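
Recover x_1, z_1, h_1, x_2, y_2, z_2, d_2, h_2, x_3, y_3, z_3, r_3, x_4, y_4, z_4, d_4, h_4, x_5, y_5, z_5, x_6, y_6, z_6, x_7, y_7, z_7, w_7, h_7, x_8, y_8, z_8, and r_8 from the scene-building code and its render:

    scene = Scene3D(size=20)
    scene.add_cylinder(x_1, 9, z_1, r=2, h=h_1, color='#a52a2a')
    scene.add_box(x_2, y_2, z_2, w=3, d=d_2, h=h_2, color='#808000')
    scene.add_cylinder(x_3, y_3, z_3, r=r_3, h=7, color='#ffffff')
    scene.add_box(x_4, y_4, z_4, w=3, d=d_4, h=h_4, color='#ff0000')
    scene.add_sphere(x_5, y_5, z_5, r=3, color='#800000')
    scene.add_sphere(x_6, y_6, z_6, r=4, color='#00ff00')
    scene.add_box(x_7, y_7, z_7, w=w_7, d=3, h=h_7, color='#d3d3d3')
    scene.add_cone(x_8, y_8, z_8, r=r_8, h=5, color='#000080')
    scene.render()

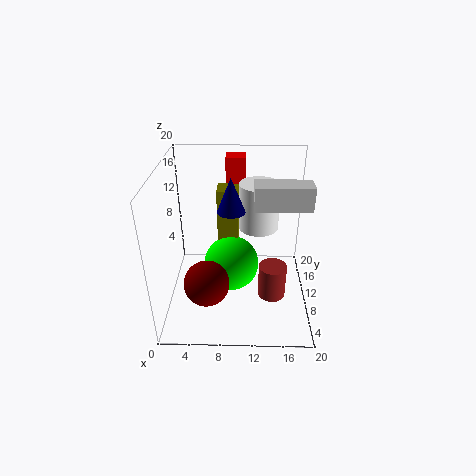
x_1 = 15; z_1 = 1; h_1 = 5; x_2 = 7; y_2 = 12; z_2 = 7; d_2 = 3; h_2 = 9; x_3 = 13; y_3 = 15; z_3 = 9; r_3 = 3; x_4 = 8; y_4 = 17; z_4 = 13; d_4 = 3; h_4 = 6; x_5 = 6; y_5 = 5; z_5 = 6; x_6 = 9; y_6 = 11; z_6 = 5; x_7 = 12; y_7 = 6; z_7 = 16; w_7 = 7; h_7 = 3; x_8 = 9; y_8 = 12; z_8 = 13; r_8 = 2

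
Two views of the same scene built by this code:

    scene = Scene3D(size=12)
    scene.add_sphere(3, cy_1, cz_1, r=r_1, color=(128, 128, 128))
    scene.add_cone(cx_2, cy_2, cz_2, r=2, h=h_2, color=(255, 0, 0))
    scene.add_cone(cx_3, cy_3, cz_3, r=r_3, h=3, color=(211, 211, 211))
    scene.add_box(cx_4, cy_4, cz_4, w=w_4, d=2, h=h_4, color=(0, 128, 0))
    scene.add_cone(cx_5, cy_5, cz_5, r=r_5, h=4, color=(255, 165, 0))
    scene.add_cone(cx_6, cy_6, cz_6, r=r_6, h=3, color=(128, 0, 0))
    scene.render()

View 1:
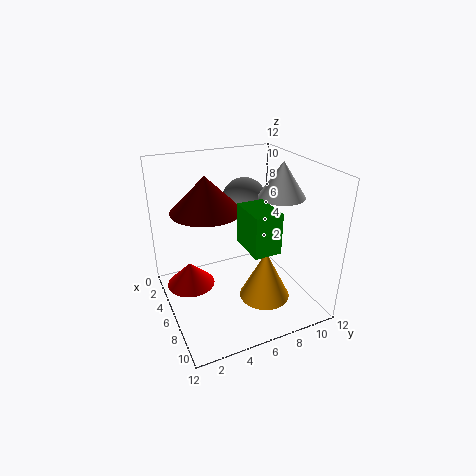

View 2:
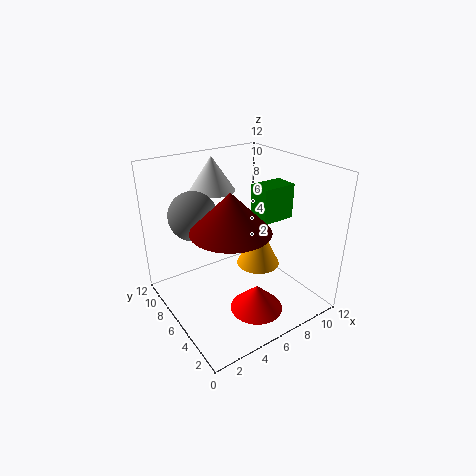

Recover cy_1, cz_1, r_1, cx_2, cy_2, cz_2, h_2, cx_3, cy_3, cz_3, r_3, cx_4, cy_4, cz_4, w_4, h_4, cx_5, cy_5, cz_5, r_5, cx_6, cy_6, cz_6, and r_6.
cy_1 = 8, cz_1 = 8, r_1 = 2, cx_2 = 5, cy_2 = 2, cz_2 = 2, h_2 = 2, cx_3 = 6, cy_3 = 10, cz_3 = 9, r_3 = 2, cx_4 = 8, cy_4 = 5, cz_4 = 7, w_4 = 3, h_4 = 3, cx_5 = 9, cy_5 = 7, cz_5 = 2, r_5 = 2, cx_6 = 4, cy_6 = 4, cz_6 = 8, r_6 = 3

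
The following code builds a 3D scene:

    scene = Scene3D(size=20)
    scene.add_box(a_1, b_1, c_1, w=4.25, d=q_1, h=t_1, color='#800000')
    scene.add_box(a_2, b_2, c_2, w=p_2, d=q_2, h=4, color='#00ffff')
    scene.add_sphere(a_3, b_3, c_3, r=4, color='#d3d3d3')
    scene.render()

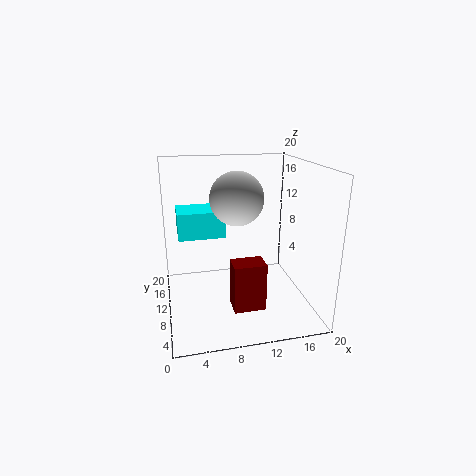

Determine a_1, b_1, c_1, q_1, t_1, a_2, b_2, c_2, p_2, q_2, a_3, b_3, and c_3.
a_1 = 8.25; b_1 = 4.25; c_1 = 1.75; q_1 = 3; t_1 = 6.5; a_2 = 2; b_2 = 13.5; c_2 = 8.75; p_2 = 7; q_2 = 5.25; a_3 = 10.75; b_3 = 14; c_3 = 14.5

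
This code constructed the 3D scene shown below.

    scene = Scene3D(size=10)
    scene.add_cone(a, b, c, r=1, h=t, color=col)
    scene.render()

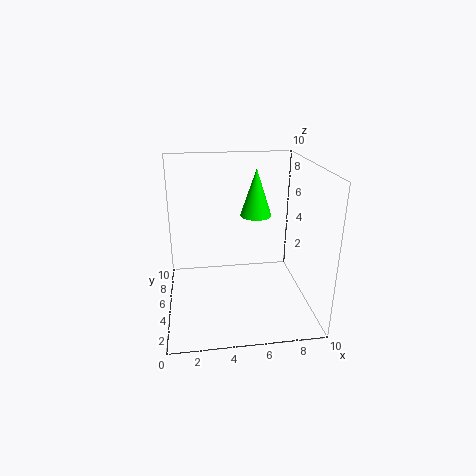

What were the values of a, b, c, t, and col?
a = 6, b = 4, c = 7, t = 3, col = 'lime'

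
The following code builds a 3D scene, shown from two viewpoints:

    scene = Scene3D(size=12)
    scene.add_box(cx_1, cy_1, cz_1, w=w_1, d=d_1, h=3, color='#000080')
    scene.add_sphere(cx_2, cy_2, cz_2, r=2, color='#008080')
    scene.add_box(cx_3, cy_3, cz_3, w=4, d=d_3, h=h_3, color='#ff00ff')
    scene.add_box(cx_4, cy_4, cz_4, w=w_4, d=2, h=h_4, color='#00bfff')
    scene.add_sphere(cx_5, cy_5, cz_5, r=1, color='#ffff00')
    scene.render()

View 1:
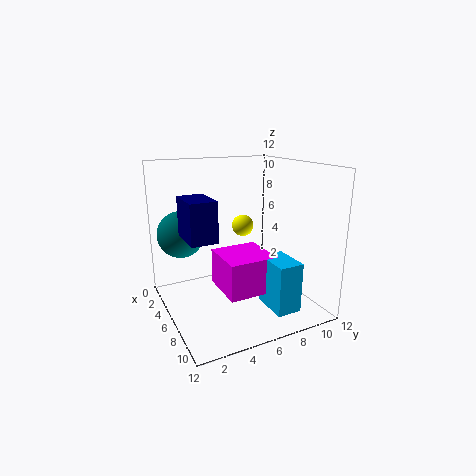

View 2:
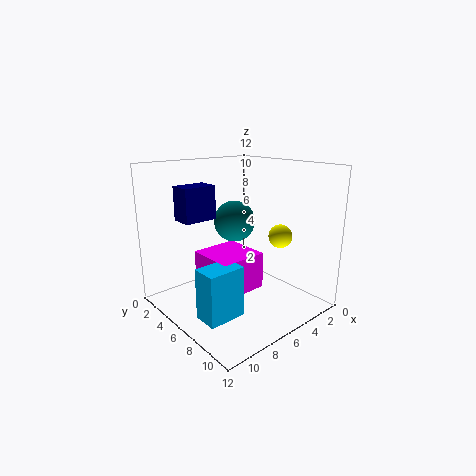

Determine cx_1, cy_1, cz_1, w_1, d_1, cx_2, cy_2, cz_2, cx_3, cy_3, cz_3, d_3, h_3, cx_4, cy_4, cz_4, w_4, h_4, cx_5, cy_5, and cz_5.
cx_1 = 6, cy_1 = 1, cz_1 = 7, w_1 = 3, d_1 = 2, cx_2 = 3, cy_2 = 2, cz_2 = 6, cx_3 = 5, cy_3 = 4, cz_3 = 2, d_3 = 4, h_3 = 3, cx_4 = 8, cy_4 = 7, cz_4 = 1, w_4 = 3, h_4 = 4, cx_5 = 3, cy_5 = 8, cz_5 = 6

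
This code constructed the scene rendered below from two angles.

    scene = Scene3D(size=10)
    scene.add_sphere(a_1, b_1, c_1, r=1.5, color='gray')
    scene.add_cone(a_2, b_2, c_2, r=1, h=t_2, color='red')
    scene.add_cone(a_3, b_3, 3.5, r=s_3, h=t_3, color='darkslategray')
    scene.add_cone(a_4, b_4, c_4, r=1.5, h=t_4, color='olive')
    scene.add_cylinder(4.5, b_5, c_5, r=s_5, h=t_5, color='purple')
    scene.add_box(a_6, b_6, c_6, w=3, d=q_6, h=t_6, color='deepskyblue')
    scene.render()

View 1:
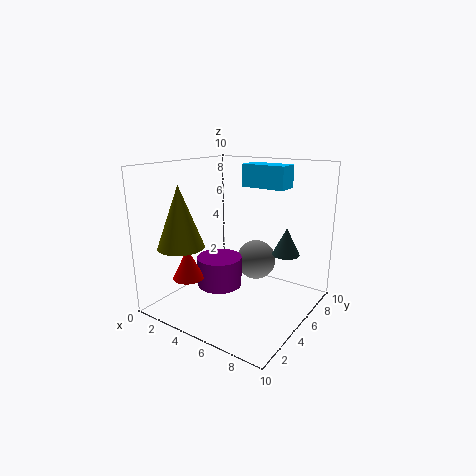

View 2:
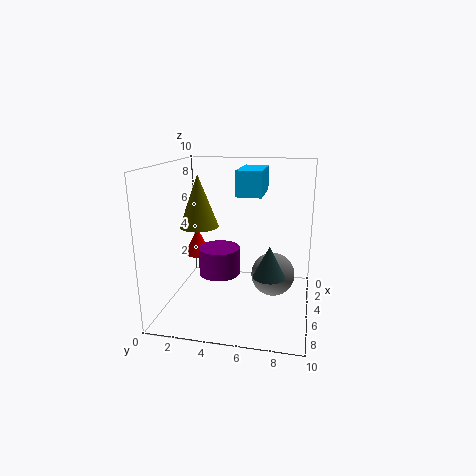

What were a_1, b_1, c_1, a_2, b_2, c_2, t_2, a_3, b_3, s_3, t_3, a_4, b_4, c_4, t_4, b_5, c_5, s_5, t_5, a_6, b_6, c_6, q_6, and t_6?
a_1 = 5
b_1 = 7.5
c_1 = 2.5
a_2 = 3.5
b_2 = 1.5
c_2 = 3
t_2 = 2
a_3 = 7.5
b_3 = 7.5
s_3 = 1
t_3 = 2
a_4 = 3
b_4 = 1.5
c_4 = 5
t_4 = 4
b_5 = 3.5
c_5 = 2
s_5 = 1.5
t_5 = 2
a_6 = 5
b_6 = 5.5
c_6 = 8.5
q_6 = 1.5
t_6 = 1.5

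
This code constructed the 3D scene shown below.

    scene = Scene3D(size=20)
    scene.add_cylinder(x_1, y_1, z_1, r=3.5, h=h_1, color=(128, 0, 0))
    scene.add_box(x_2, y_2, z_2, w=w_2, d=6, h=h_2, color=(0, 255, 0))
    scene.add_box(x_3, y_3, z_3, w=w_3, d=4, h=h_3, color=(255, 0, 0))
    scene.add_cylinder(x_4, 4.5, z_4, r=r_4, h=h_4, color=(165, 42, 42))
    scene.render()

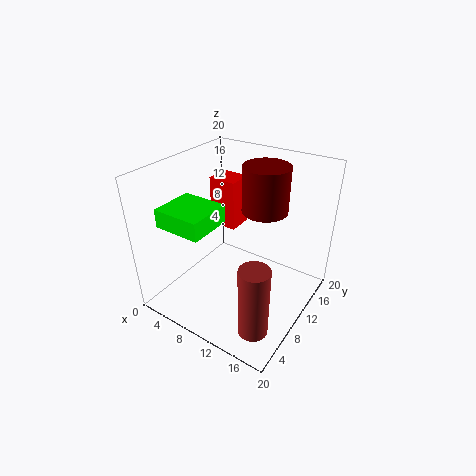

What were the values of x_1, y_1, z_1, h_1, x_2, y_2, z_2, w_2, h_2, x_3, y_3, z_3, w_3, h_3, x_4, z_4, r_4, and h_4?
x_1 = 10.5
y_1 = 16.5
z_1 = 11.5
h_1 = 7
x_2 = 2.5
y_2 = 2.5
z_2 = 13
w_2 = 6.5
h_2 = 2.5
x_3 = 1
y_3 = 15.5
z_3 = 7
w_3 = 4.5
h_3 = 8
x_4 = 16
z_4 = 0.5
r_4 = 2
h_4 = 10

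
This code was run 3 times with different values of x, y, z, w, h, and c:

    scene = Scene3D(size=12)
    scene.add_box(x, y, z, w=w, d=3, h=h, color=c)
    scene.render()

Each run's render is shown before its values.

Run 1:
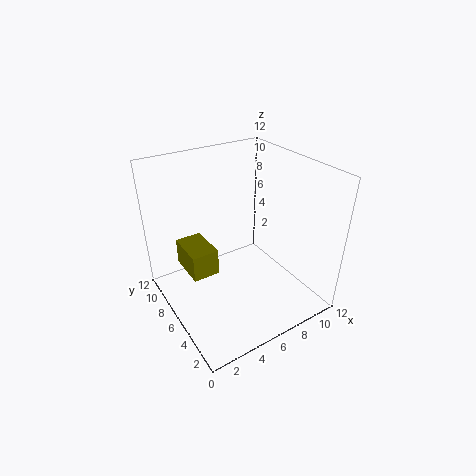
x = 1, y = 4, z = 5, w = 2, h = 2, c = 'olive'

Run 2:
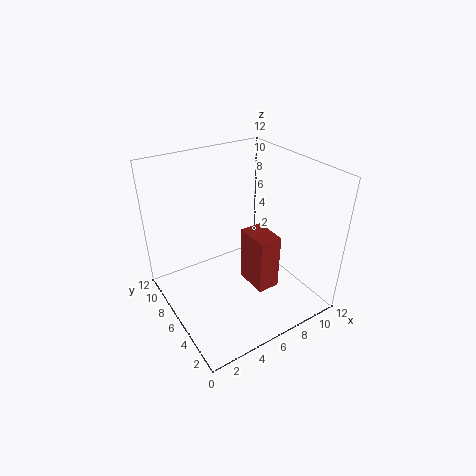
x = 7, y = 4, z = 1, w = 2, h = 5, c = 'brown'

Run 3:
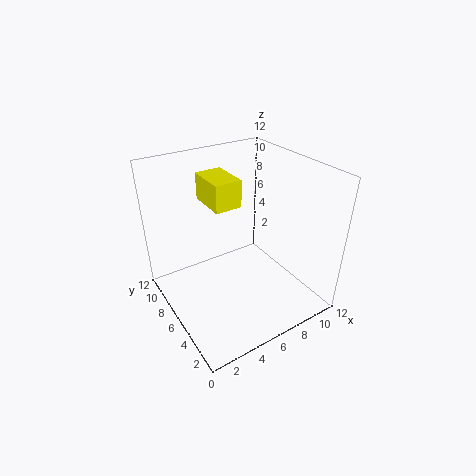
x = 3, y = 4, z = 10, w = 2, h = 2, c = 'yellow'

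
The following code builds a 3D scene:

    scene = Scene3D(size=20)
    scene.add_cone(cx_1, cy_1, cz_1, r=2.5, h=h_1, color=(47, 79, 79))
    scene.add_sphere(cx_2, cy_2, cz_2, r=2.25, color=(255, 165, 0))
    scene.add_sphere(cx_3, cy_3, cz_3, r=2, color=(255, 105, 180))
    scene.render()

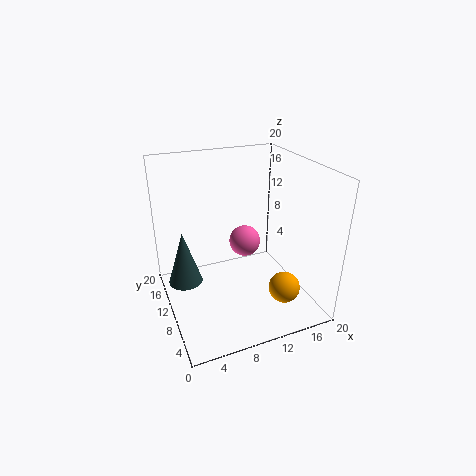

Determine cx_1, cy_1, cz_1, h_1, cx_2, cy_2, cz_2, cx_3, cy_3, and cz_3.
cx_1 = 3
cy_1 = 13.75
cz_1 = 2.25
h_1 = 8
cx_2 = 15.75
cy_2 = 6.25
cz_2 = 2.5
cx_3 = 10
cy_3 = 7.75
cz_3 = 10.75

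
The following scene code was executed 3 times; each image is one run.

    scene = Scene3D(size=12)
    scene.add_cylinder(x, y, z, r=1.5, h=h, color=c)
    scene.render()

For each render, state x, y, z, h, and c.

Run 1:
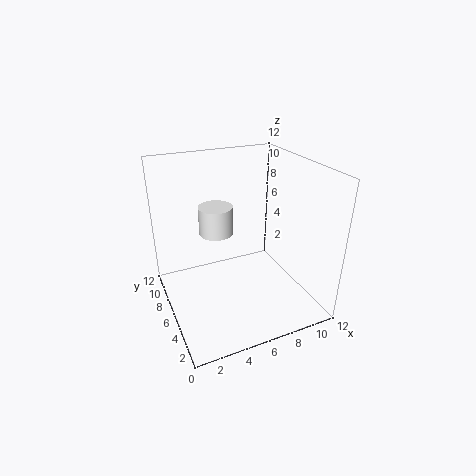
x = 5, y = 8.5, z = 5.5, h = 2.5, c = 'white'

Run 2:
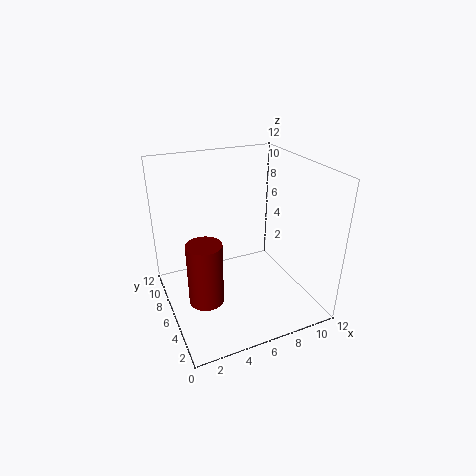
x = 3, y = 6, z = 0.5, h = 5.5, c = 'maroon'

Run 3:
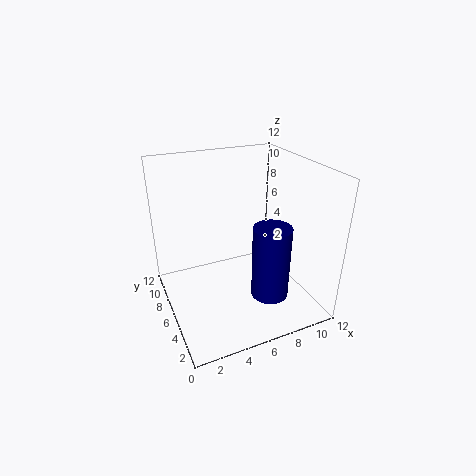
x = 7.5, y = 3, z = 2, h = 6, c = 'navy'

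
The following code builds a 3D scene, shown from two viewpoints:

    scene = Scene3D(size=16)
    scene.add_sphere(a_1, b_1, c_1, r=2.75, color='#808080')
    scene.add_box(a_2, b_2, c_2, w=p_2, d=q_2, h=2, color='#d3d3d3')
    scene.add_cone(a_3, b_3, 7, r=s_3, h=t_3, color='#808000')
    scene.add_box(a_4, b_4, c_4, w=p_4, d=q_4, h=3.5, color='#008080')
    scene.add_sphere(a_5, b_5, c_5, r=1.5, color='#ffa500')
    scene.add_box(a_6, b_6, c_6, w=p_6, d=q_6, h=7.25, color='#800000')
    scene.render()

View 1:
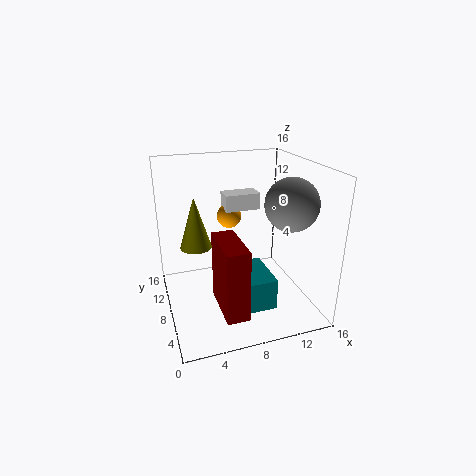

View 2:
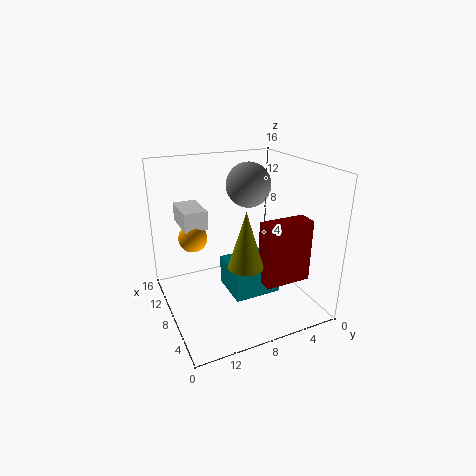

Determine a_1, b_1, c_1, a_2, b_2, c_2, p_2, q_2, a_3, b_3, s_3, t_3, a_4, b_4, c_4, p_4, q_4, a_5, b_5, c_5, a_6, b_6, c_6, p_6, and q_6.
a_1 = 12.5; b_1 = 4.5; c_1 = 12.5; a_2 = 7.75; b_2 = 11.5; c_2 = 9.75; p_2 = 4.25; q_2 = 2.5; a_3 = 3.5; b_3 = 9.25; s_3 = 1.75; t_3 = 5.75; a_4 = 6; b_4 = 3.5; c_4 = 1; p_4 = 5; q_4 = 5.5; a_5 = 8.5; b_5 = 13; c_5 = 8.75; a_6 = 4.5; b_6 = 0.5; c_6 = 2.75; p_6 = 2.25; q_6 = 5.5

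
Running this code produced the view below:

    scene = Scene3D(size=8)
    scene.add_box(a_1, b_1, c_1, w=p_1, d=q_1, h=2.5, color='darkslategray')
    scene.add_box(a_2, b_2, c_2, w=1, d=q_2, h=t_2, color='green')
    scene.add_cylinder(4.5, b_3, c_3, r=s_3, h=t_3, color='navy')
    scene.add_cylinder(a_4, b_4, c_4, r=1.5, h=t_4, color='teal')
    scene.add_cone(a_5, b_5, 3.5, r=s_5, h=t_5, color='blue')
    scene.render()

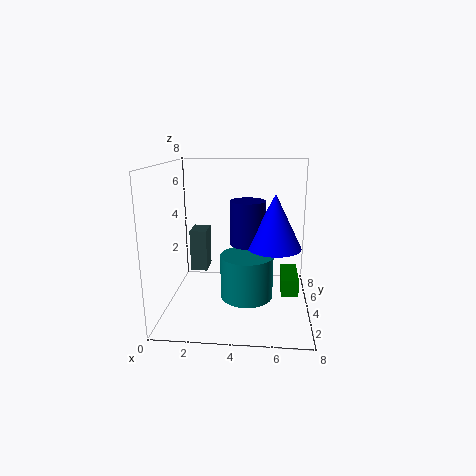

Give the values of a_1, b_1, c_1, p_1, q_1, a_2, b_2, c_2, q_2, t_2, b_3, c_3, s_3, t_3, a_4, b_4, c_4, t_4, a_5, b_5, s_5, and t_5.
a_1 = 1, b_1 = 5, c_1 = 1.5, p_1 = 1, q_1 = 1.5, a_2 = 6.5, b_2 = 4, c_2 = 0.5, q_2 = 2.5, t_2 = 1, b_3 = 4.5, c_3 = 3.5, s_3 = 1, t_3 = 2.5, a_4 = 4.5, b_4 = 4, c_4 = 0.5, t_4 = 2.5, a_5 = 6, b_5 = 4, s_5 = 1.5, t_5 = 3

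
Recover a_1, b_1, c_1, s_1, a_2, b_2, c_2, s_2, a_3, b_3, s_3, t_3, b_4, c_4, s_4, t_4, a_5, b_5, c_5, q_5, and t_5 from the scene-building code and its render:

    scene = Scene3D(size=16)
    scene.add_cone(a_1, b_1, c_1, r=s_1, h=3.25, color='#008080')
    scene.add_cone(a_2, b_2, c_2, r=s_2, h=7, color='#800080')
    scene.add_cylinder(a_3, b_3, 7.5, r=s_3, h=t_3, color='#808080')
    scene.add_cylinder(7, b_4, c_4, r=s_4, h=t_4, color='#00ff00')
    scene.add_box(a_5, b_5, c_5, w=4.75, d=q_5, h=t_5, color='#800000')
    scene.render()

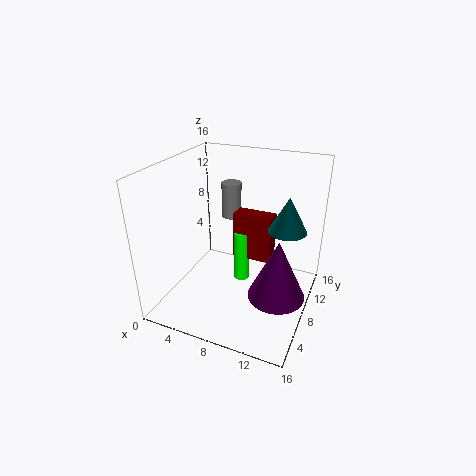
a_1 = 14.25
b_1 = 4.75
c_1 = 11.75
s_1 = 1.75
a_2 = 12.75
b_2 = 8
c_2 = 1.5
s_2 = 3.25
a_3 = 4.5
b_3 = 14
s_3 = 1.25
t_3 = 4.5
b_4 = 11.5
c_4 = 0.25
s_4 = 1
t_4 = 6.5
a_5 = 6
b_5 = 11
c_5 = 3.5
q_5 = 2.25
t_5 = 5.75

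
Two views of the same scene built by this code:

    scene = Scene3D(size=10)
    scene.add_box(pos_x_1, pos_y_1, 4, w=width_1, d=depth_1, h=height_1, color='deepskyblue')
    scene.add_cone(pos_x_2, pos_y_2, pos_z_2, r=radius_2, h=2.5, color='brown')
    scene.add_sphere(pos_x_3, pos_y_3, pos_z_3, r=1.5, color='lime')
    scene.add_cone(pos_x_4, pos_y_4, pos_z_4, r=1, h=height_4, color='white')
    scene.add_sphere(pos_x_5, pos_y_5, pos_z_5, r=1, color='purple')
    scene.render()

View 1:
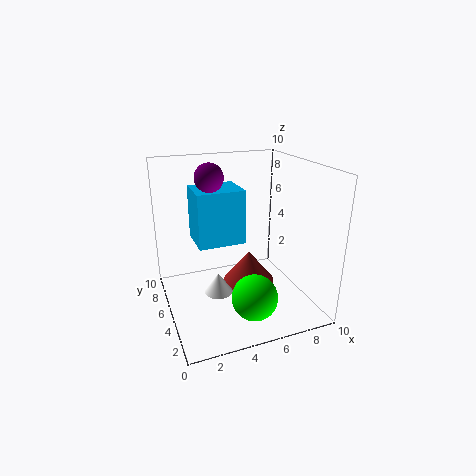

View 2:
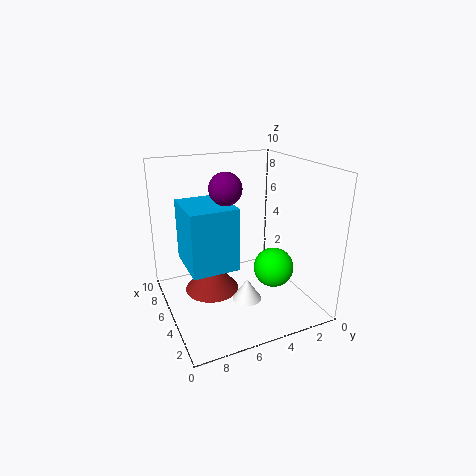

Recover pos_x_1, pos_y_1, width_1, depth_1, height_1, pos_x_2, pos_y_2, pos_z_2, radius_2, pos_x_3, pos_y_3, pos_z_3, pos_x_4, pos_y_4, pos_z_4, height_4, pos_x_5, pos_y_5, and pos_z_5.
pos_x_1 = 2.5
pos_y_1 = 6
width_1 = 3.5
depth_1 = 3
height_1 = 4
pos_x_2 = 6.5
pos_y_2 = 6.5
pos_z_2 = 0.5
radius_2 = 2
pos_x_3 = 5
pos_y_3 = 2
pos_z_3 = 2
pos_x_4 = 3.5
pos_y_4 = 5
pos_z_4 = 1
height_4 = 1.5
pos_x_5 = 3.5
pos_y_5 = 6.5
pos_z_5 = 9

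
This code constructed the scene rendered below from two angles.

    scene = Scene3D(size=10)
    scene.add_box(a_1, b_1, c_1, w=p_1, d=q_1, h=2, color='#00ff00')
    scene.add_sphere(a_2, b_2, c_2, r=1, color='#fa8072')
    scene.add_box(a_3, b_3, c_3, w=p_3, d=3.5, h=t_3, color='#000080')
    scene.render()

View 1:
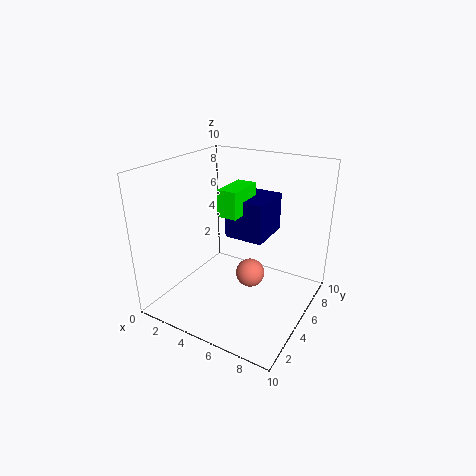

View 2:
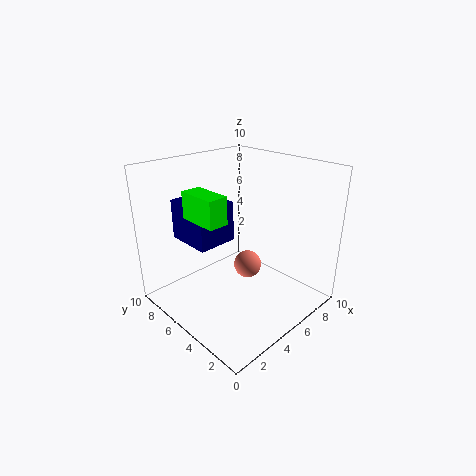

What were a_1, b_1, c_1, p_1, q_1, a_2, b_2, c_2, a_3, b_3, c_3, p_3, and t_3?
a_1 = 3, b_1 = 5.5, c_1 = 6, p_1 = 1.5, q_1 = 3, a_2 = 6, b_2 = 5, c_2 = 2.5, a_3 = 3, b_3 = 6.5, c_3 = 4, p_3 = 3, t_3 = 3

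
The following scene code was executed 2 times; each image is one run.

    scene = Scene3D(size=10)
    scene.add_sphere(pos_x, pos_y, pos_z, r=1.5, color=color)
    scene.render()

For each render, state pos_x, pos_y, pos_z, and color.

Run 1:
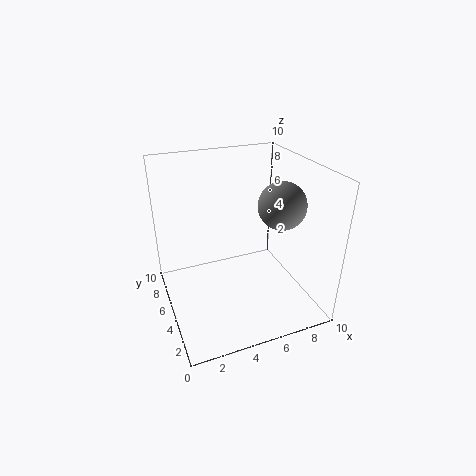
pos_x = 7
pos_y = 2.75
pos_z = 8
color = 'gray'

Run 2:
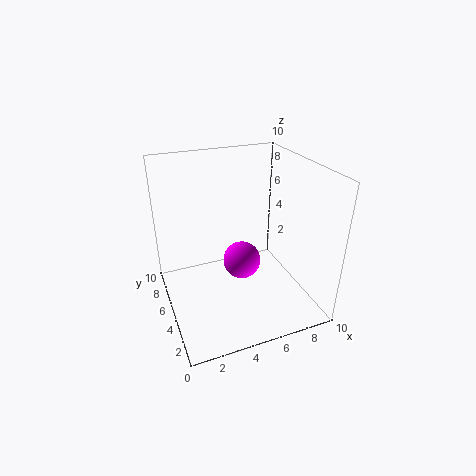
pos_x = 6.25
pos_y = 7.25
pos_z = 1.5
color = 'magenta'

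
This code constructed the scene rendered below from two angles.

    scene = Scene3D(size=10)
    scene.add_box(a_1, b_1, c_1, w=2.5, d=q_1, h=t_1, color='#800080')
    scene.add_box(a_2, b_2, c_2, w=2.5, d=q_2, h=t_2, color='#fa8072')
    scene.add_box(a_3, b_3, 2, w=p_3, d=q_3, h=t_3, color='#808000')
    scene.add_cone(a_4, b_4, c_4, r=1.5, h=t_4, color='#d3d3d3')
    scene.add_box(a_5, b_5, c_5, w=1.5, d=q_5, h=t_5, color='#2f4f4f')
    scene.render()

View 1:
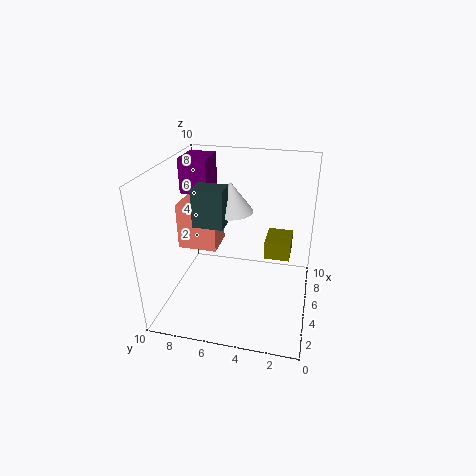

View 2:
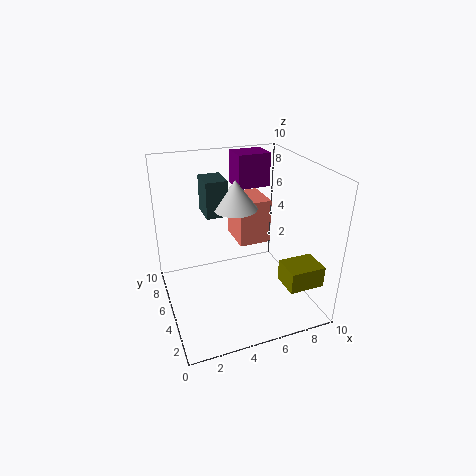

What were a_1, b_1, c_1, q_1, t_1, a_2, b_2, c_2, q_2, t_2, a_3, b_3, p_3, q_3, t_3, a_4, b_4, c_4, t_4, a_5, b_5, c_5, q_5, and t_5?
a_1 = 6, b_1 = 7.5, c_1 = 7.5, q_1 = 2, t_1 = 2.5, a_2 = 6, b_2 = 7, c_2 = 3, q_2 = 3, t_2 = 3.5, a_3 = 7.5, b_3 = 1.5, p_3 = 2.5, q_3 = 2, t_3 = 1.5, a_4 = 5, b_4 = 5.5, c_4 = 7, t_4 = 2, a_5 = 3, b_5 = 5.5, c_5 = 6.5, q_5 = 2, t_5 = 2.5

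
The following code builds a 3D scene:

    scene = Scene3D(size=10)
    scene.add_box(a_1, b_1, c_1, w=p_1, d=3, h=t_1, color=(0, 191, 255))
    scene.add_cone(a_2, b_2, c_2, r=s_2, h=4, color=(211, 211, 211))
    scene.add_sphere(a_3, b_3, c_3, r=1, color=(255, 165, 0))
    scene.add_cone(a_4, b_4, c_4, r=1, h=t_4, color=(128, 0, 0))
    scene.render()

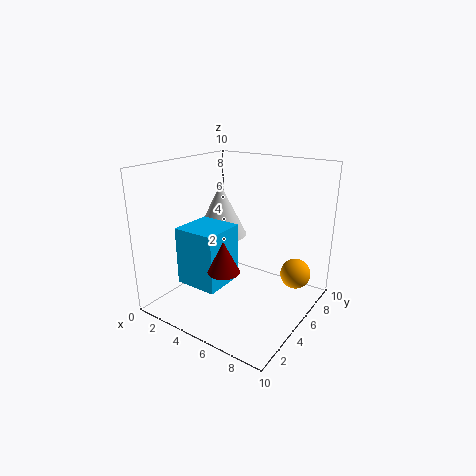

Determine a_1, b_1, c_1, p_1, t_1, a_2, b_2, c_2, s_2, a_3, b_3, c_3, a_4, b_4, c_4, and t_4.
a_1 = 2
b_1 = 2
c_1 = 2
p_1 = 3
t_1 = 4
a_2 = 2
b_2 = 7
c_2 = 4
s_2 = 2
a_3 = 9
b_3 = 6
c_3 = 3
a_4 = 6
b_4 = 2
c_4 = 4
t_4 = 2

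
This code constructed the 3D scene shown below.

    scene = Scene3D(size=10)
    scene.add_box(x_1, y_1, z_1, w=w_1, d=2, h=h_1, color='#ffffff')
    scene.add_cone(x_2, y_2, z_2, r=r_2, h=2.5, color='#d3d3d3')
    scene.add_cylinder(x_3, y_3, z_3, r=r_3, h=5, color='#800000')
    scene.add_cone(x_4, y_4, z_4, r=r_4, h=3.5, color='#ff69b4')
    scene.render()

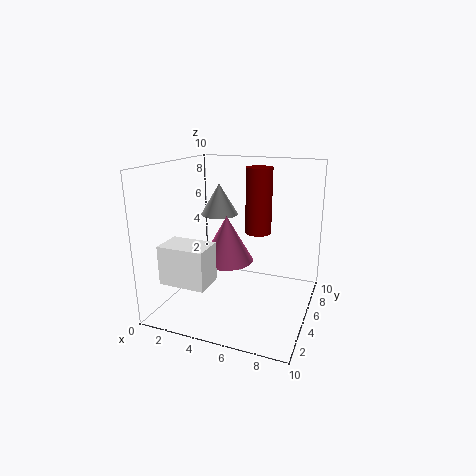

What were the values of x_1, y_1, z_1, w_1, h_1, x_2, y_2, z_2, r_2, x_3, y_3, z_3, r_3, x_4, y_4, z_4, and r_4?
x_1 = 1.5; y_1 = 0.5; z_1 = 3; w_1 = 3; h_1 = 2.5; x_2 = 2; y_2 = 8.5; z_2 = 5.5; r_2 = 1.5; x_3 = 5.5; y_3 = 8; z_3 = 4.5; r_3 = 1; x_4 = 3.5; y_4 = 6.5; z_4 = 2.5; r_4 = 2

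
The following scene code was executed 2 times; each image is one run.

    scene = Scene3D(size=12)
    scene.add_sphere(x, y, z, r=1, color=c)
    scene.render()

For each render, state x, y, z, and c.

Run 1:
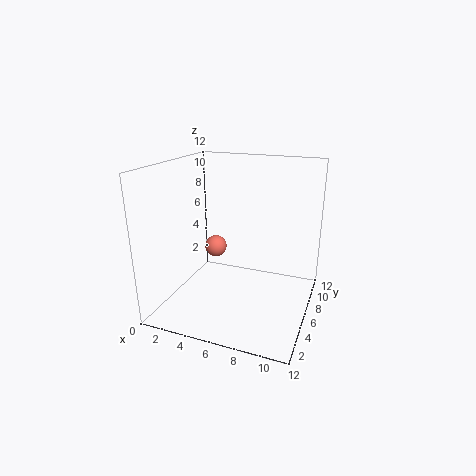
x = 3
y = 8
z = 4
c = 'salmon'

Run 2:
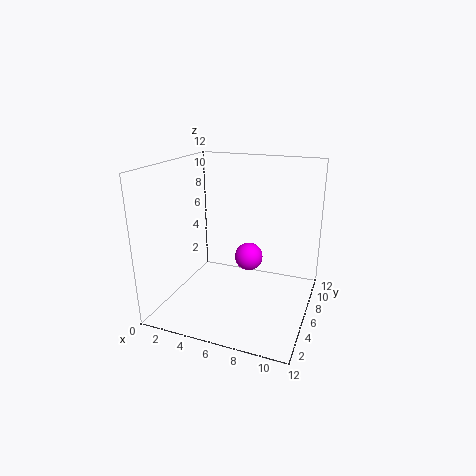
x = 8
y = 3
z = 6
c = 'magenta'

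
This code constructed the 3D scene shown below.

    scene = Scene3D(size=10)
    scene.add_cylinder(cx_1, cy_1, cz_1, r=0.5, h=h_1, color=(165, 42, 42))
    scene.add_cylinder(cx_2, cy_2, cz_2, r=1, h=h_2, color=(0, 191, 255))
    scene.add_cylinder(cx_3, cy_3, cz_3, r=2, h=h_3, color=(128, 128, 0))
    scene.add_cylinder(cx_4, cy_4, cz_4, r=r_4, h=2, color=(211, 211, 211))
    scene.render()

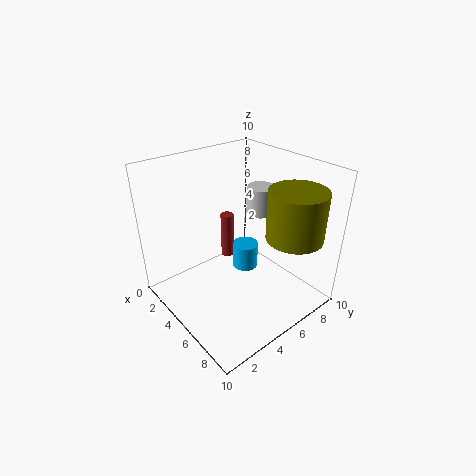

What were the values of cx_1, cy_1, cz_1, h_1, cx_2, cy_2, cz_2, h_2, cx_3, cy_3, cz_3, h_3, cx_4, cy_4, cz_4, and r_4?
cx_1 = 2.5
cy_1 = 6
cz_1 = 2
h_1 = 3.5
cx_2 = 3.5
cy_2 = 7
cz_2 = 1
h_2 = 2
cx_3 = 7.5
cy_3 = 8
cz_3 = 5
h_3 = 3.5
cx_4 = 4.5
cy_4 = 7.5
cz_4 = 6
r_4 = 1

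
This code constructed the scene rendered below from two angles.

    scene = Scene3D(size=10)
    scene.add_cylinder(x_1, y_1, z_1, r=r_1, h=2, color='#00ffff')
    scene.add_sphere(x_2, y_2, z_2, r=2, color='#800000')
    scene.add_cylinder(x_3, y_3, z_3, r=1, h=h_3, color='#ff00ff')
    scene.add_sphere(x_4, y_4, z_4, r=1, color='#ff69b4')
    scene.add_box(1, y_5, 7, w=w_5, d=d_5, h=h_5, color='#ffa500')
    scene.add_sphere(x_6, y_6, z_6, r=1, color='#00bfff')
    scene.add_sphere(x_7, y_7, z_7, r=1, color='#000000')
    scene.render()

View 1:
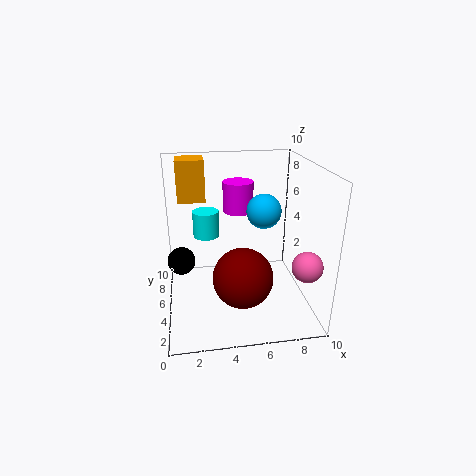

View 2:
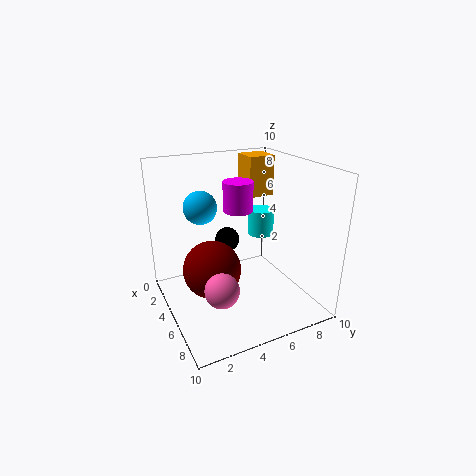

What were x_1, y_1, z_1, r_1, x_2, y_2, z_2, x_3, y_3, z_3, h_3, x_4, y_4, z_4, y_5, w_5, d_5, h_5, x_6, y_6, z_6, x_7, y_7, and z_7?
x_1 = 3; y_1 = 8; z_1 = 4; r_1 = 1; x_2 = 5; y_2 = 3; z_2 = 3; x_3 = 5; y_3 = 5; z_3 = 7; h_3 = 2; x_4 = 9; y_4 = 2; z_4 = 4; y_5 = 7; w_5 = 2; d_5 = 2; h_5 = 3; x_6 = 6; y_6 = 2; z_6 = 8; x_7 = 1; y_7 = 6; z_7 = 3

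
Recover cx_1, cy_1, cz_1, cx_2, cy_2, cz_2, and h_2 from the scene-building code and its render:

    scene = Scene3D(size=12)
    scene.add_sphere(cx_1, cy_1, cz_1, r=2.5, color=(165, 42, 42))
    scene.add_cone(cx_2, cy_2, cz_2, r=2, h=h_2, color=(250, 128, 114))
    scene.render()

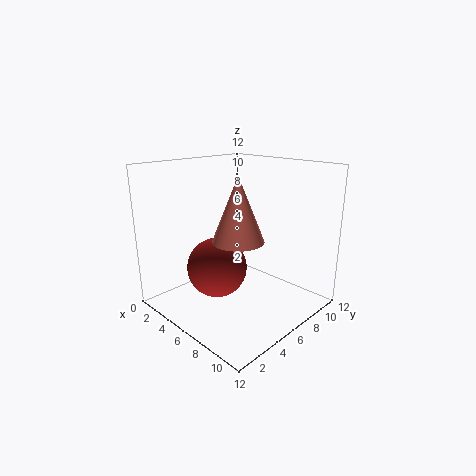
cx_1 = 5; cy_1 = 4.5; cz_1 = 3.5; cx_2 = 7.5; cy_2 = 4.5; cz_2 = 6.5; h_2 = 5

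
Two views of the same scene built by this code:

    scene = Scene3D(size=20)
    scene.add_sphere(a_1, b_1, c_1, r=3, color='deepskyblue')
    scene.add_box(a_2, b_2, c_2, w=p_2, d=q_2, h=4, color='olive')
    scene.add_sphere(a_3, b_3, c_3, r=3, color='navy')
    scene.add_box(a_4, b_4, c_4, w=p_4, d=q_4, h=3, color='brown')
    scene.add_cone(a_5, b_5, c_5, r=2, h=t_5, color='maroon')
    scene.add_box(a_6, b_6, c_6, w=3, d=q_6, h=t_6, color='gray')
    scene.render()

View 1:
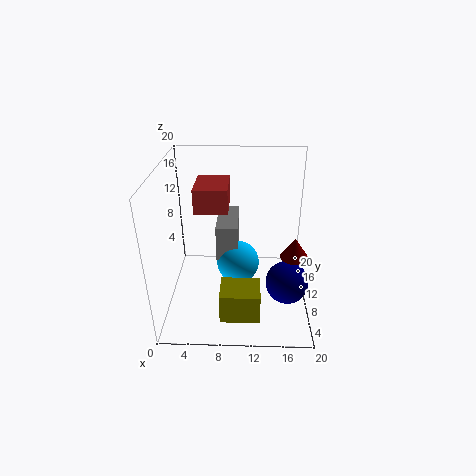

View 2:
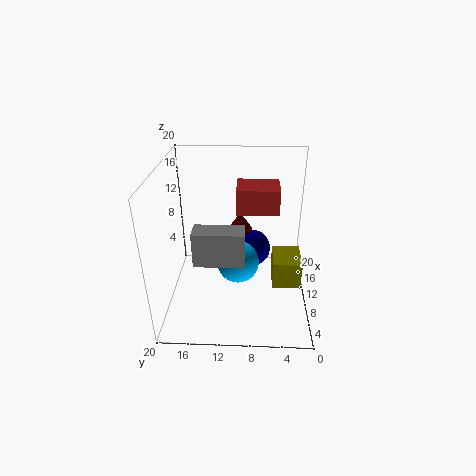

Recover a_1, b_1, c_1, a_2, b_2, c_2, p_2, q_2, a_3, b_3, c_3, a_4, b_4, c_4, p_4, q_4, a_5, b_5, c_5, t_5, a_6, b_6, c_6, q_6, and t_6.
a_1 = 10
b_1 = 10
c_1 = 6
a_2 = 8
b_2 = 1
c_2 = 3
p_2 = 5
q_2 = 4
a_3 = 17
b_3 = 8
c_3 = 4
a_4 = 5
b_4 = 5
c_4 = 16
p_4 = 4
q_4 = 5
a_5 = 18
b_5 = 10
c_5 = 7
t_5 = 3
a_6 = 7
b_6 = 9
c_6 = 7
q_6 = 7
t_6 = 5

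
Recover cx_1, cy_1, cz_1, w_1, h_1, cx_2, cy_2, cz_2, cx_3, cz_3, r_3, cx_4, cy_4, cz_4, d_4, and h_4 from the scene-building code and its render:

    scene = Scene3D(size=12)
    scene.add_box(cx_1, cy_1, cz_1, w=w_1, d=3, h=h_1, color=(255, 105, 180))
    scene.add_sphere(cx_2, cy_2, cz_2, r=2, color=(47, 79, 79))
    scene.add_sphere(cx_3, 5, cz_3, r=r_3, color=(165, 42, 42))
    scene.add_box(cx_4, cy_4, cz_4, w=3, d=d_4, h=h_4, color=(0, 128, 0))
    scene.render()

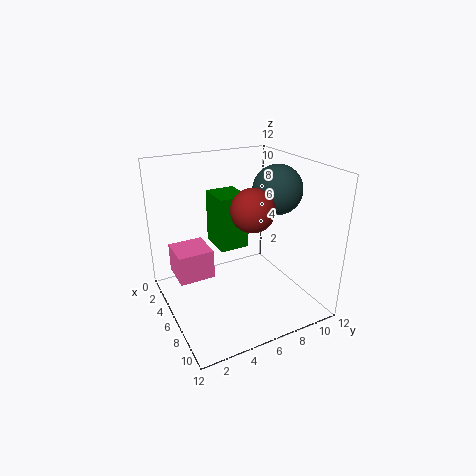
cx_1 = 2.5, cy_1 = 1, cz_1 = 2.5, w_1 = 3, h_1 = 2.5, cx_2 = 7, cy_2 = 9, cz_2 = 10, cx_3 = 10, cz_3 = 10, r_3 = 1.5, cx_4 = 3, cy_4 = 4.5, cz_4 = 5, d_4 = 2.5, h_4 = 4.5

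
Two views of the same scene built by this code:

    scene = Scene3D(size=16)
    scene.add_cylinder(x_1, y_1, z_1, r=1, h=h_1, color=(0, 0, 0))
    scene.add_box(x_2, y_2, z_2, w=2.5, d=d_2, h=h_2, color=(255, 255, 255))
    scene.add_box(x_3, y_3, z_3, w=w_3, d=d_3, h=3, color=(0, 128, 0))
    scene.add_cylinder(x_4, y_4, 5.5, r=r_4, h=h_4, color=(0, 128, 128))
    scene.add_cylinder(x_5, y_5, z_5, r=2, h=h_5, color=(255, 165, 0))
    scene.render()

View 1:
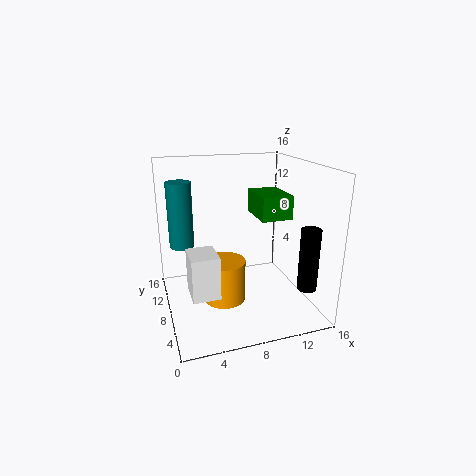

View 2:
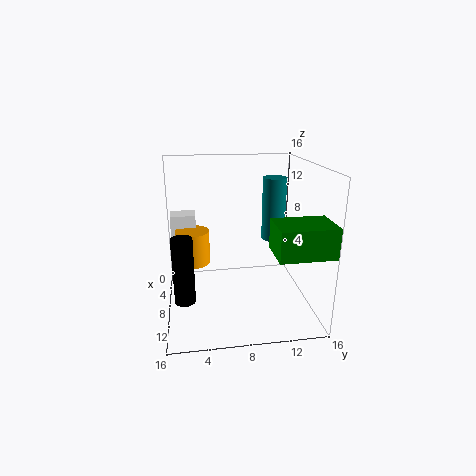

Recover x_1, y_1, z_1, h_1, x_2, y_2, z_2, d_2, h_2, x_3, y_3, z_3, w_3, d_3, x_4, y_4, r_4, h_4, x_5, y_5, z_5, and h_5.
x_1 = 13.5, y_1 = 2, z_1 = 4, h_1 = 6.5, x_2 = 1.5, y_2 = 0.5, z_2 = 5.5, d_2 = 3, h_2 = 4, x_3 = 12, y_3 = 10.5, z_3 = 8.5, w_3 = 4, d_3 = 5.5, x_4 = 2.5, y_4 = 13.5, r_4 = 1.5, h_4 = 8, x_5 = 5, y_5 = 3, z_5 = 4, h_5 = 4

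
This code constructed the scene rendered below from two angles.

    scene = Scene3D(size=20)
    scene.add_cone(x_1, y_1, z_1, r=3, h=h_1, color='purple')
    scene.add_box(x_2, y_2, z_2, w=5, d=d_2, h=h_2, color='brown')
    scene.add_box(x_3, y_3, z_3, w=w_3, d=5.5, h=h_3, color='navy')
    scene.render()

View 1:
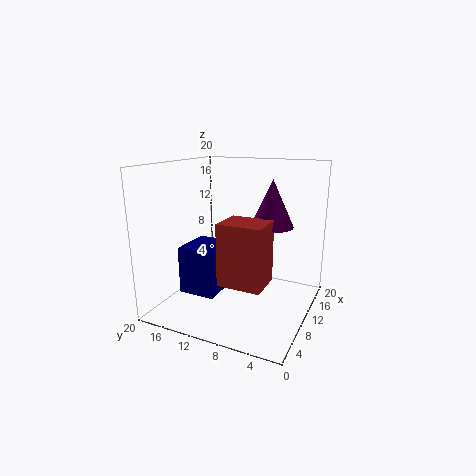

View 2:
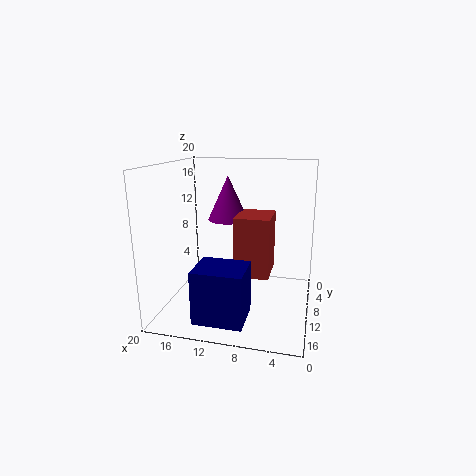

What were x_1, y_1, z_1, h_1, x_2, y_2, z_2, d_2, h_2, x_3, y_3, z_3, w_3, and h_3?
x_1 = 12.5
y_1 = 6
z_1 = 11.5
h_1 = 6.5
x_2 = 5.5
y_2 = 5
z_2 = 4.5
d_2 = 6
h_2 = 8.5
x_3 = 7.5
y_3 = 13
z_3 = 1
w_3 = 6.5
h_3 = 7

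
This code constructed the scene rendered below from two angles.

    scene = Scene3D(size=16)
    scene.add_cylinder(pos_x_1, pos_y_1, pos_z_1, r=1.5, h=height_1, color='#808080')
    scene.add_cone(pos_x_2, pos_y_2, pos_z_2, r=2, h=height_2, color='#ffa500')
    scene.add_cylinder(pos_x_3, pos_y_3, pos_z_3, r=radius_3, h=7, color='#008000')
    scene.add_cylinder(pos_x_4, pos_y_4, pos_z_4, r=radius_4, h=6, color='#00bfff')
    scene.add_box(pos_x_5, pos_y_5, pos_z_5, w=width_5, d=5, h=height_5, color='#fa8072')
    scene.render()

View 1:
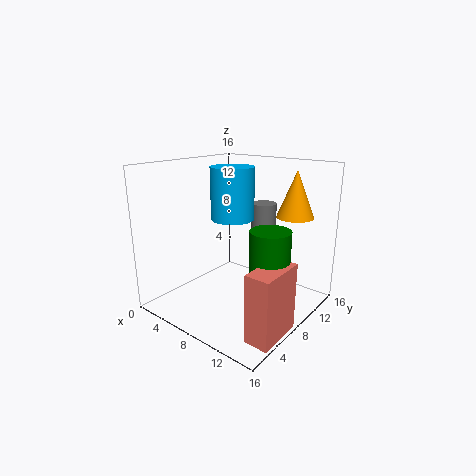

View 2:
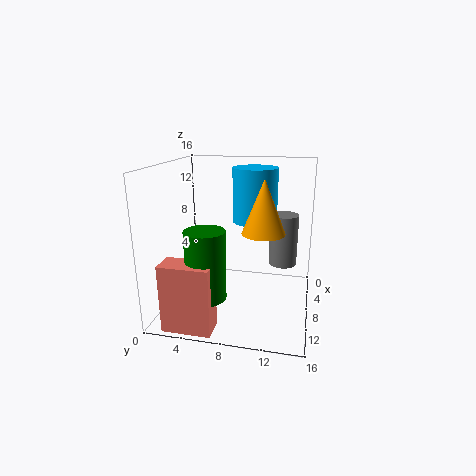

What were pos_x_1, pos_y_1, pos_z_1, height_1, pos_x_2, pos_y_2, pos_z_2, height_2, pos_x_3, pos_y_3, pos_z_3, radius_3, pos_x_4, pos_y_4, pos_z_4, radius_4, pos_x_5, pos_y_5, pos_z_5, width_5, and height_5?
pos_x_1 = 8, pos_y_1 = 13, pos_z_1 = 5.5, height_1 = 5.5, pos_x_2 = 13, pos_y_2 = 11.5, pos_z_2 = 10.5, height_2 = 5, pos_x_3 = 13.5, pos_y_3 = 6, pos_z_3 = 3.5, radius_3 = 2, pos_x_4 = 6, pos_y_4 = 9.5, pos_z_4 = 9.5, radius_4 = 2.5, pos_x_5 = 13.5, pos_y_5 = 2, pos_z_5 = 0.5, width_5 = 2.5, height_5 = 7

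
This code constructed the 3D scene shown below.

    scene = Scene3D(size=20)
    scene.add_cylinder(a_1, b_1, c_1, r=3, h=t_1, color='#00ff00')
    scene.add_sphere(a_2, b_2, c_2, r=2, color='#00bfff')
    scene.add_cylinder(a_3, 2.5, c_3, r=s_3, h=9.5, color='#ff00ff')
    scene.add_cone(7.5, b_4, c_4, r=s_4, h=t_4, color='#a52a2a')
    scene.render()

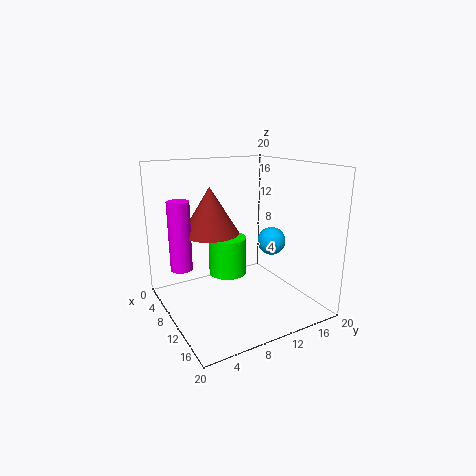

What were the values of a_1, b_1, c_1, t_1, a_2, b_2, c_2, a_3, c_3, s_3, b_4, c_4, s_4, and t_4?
a_1 = 4; b_1 = 11.5; c_1 = 2; t_1 = 6; a_2 = 11; b_2 = 15; c_2 = 9; a_3 = 7.5; c_3 = 6; s_3 = 1.5; b_4 = 7; c_4 = 10.5; s_4 = 4; t_4 = 6.5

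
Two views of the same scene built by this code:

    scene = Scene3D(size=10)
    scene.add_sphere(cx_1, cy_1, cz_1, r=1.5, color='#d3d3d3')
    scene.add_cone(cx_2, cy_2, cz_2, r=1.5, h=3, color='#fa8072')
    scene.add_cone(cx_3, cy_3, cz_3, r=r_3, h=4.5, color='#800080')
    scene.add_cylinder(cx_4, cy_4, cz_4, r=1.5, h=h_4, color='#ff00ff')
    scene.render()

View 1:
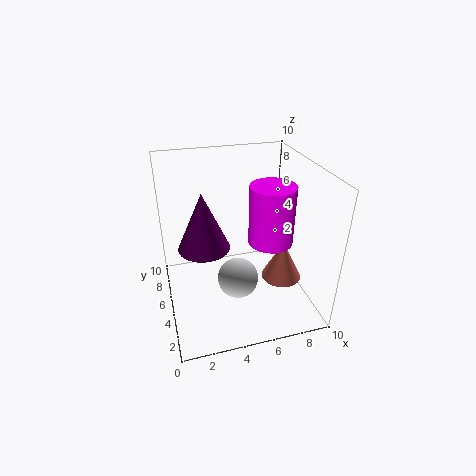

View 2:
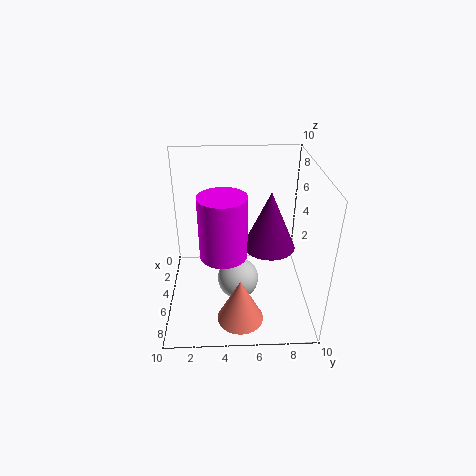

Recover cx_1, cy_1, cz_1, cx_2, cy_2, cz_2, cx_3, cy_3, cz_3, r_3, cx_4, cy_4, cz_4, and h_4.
cx_1 = 5, cy_1 = 5, cz_1 = 1.5, cx_2 = 8.5, cy_2 = 5, cz_2 = 1, cx_3 = 3, cy_3 = 7.5, cz_3 = 3, r_3 = 2, cx_4 = 7, cy_4 = 4, cz_4 = 5, h_4 = 4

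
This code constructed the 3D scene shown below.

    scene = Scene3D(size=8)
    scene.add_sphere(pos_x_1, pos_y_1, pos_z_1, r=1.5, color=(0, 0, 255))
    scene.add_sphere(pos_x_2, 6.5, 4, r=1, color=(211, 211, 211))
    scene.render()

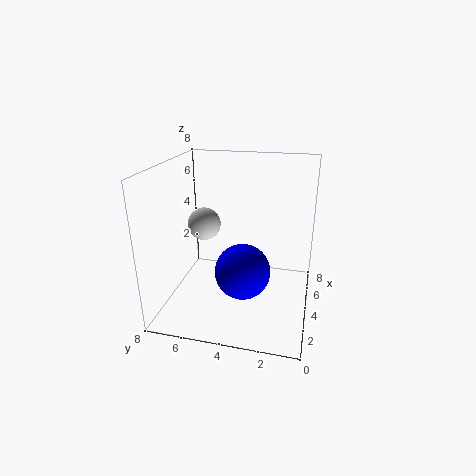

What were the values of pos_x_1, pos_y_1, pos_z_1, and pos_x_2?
pos_x_1 = 3
pos_y_1 = 3.5
pos_z_1 = 2.5
pos_x_2 = 5.5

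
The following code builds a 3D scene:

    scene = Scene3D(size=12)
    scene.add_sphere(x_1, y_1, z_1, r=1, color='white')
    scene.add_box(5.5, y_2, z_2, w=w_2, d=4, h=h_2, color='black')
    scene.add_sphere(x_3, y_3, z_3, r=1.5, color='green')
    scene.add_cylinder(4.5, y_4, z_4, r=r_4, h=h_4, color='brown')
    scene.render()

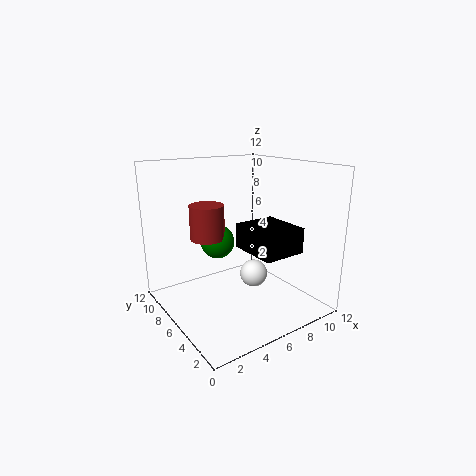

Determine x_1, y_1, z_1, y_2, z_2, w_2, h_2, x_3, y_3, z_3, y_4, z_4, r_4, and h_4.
x_1 = 5
y_1 = 2.5
z_1 = 4.5
y_2 = 1.5
z_2 = 5.5
w_2 = 3.5
h_2 = 2
x_3 = 5.5
y_3 = 8.5
z_3 = 5
y_4 = 8.5
z_4 = 5.5
r_4 = 1.5
h_4 = 3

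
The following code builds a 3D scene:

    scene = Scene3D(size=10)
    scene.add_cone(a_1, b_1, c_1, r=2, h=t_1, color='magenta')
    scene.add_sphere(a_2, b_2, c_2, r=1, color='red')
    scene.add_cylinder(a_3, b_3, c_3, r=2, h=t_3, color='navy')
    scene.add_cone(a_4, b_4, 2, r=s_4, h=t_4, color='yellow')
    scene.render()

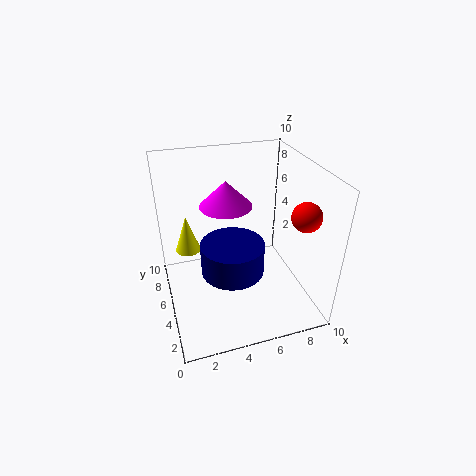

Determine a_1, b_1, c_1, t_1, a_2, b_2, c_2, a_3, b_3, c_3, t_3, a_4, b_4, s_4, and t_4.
a_1 = 5; b_1 = 8; c_1 = 6; t_1 = 2; a_2 = 9; b_2 = 3; c_2 = 7; a_3 = 4; b_3 = 3; c_3 = 4; t_3 = 2; a_4 = 2; b_4 = 9; s_4 = 1; t_4 = 3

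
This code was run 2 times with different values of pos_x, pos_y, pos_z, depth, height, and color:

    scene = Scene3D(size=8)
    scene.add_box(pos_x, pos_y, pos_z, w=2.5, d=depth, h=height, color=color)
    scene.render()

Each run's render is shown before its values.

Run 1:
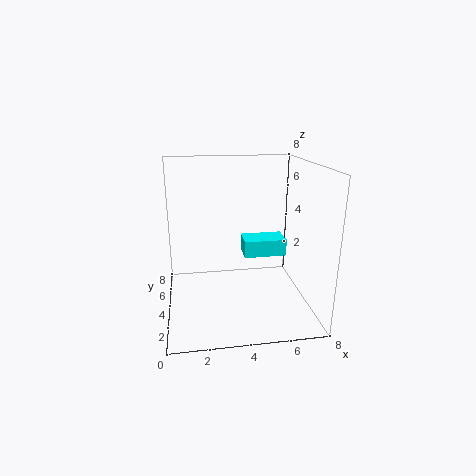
pos_x = 4.5
pos_y = 4.5
pos_z = 2.5
depth = 1.5
height = 1
color = 'cyan'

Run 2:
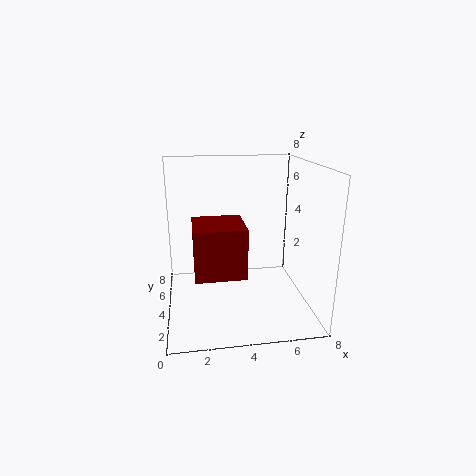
pos_x = 1.5
pos_y = 1
pos_z = 3
depth = 2.5
height = 2.5
color = 'maroon'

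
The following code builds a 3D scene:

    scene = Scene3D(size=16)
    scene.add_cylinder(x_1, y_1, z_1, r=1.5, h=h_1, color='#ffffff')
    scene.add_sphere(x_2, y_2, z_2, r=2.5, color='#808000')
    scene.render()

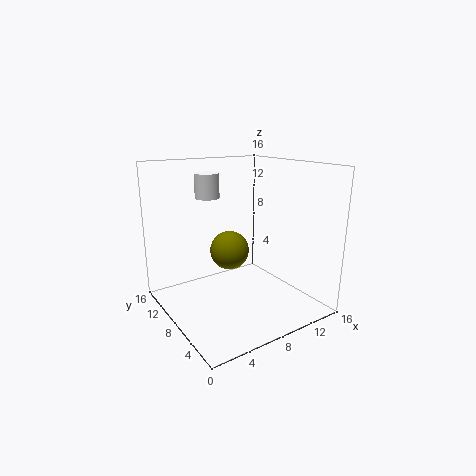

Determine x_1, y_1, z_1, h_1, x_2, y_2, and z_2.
x_1 = 7.5; y_1 = 14; z_1 = 11.5; h_1 = 3; x_2 = 10; y_2 = 13; z_2 = 4.5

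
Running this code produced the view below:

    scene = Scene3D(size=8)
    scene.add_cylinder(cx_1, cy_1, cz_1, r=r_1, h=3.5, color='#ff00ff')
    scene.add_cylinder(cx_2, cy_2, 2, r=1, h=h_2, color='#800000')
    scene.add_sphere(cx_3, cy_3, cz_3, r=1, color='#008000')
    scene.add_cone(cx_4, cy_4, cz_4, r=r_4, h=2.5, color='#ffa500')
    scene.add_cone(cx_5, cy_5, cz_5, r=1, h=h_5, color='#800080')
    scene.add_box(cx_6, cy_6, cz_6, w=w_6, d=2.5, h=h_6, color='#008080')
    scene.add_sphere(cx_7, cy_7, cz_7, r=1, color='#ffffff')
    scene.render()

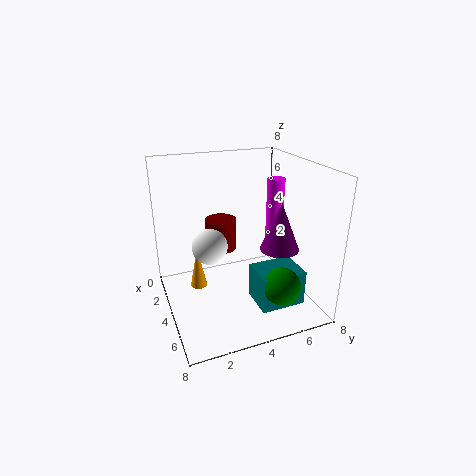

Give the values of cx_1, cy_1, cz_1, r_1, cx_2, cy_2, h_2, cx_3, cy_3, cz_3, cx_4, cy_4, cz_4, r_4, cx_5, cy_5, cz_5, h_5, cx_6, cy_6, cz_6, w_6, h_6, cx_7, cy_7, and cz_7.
cx_1 = 3.5, cy_1 = 6.5, cz_1 = 3.5, r_1 = 0.5, cx_2 = 1, cy_2 = 4, h_2 = 2, cx_3 = 6.5, cy_3 = 5.5, cz_3 = 2, cx_4 = 2.5, cy_4 = 2, cz_4 = 0.5, r_4 = 0.5, cx_5 = 6, cy_5 = 5.5, cz_5 = 4, h_5 = 2.5, cx_6 = 4.5, cy_6 = 4.5, cz_6 = 0.5, w_6 = 2, h_6 = 2, cx_7 = 3.5, cy_7 = 2.5, cz_7 = 3.5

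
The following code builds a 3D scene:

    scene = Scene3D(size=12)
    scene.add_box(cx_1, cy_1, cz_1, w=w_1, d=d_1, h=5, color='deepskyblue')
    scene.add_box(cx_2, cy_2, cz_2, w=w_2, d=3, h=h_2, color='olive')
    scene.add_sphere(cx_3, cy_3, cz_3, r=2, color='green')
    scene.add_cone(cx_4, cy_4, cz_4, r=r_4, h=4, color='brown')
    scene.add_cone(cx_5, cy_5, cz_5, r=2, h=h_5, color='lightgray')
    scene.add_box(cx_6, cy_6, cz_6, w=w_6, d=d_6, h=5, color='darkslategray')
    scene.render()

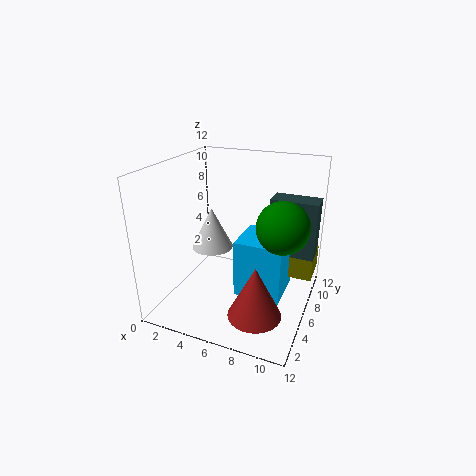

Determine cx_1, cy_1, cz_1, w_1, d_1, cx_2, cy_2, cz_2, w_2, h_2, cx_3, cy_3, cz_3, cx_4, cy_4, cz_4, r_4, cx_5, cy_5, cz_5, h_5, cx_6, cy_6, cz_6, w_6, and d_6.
cx_1 = 6; cy_1 = 5; cz_1 = 1; w_1 = 4; d_1 = 4; cx_2 = 9; cy_2 = 8; cz_2 = 2; w_2 = 3; h_2 = 2; cx_3 = 10; cy_3 = 5; cz_3 = 8; cx_4 = 9; cy_4 = 2; cz_4 = 2; r_4 = 2; cx_5 = 2; cy_5 = 9; cz_5 = 3; h_5 = 4; cx_6 = 8; cy_6 = 8; cz_6 = 4; w_6 = 4; d_6 = 2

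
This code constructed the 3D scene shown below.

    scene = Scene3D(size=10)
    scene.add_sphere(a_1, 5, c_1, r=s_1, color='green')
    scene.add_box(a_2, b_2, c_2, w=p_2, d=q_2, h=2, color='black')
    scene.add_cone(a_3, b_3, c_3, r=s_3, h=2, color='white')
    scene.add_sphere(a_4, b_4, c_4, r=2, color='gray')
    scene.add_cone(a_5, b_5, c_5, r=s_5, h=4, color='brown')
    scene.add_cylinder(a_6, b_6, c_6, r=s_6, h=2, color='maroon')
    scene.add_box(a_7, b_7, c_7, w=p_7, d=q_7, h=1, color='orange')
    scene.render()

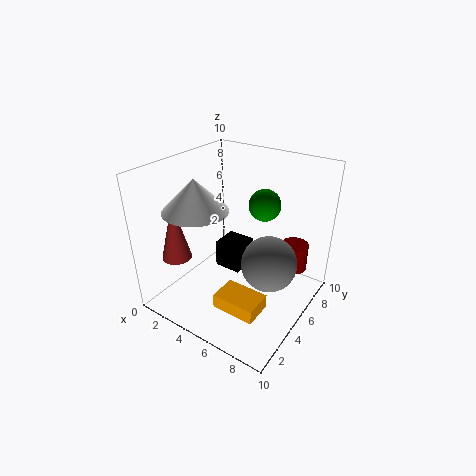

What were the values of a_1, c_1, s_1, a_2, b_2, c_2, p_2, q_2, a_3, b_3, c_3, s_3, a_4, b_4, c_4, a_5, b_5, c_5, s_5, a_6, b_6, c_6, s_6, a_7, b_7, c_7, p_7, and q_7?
a_1 = 7; c_1 = 8; s_1 = 1; a_2 = 3; b_2 = 5; c_2 = 2; p_2 = 2; q_2 = 2; a_3 = 4; b_3 = 2; c_3 = 8; s_3 = 2; a_4 = 7; b_4 = 6; c_4 = 3; a_5 = 2; b_5 = 2; c_5 = 4; s_5 = 1; a_6 = 8; b_6 = 8; c_6 = 2; s_6 = 1; a_7 = 5; b_7 = 2; c_7 = 1; p_7 = 3; q_7 = 2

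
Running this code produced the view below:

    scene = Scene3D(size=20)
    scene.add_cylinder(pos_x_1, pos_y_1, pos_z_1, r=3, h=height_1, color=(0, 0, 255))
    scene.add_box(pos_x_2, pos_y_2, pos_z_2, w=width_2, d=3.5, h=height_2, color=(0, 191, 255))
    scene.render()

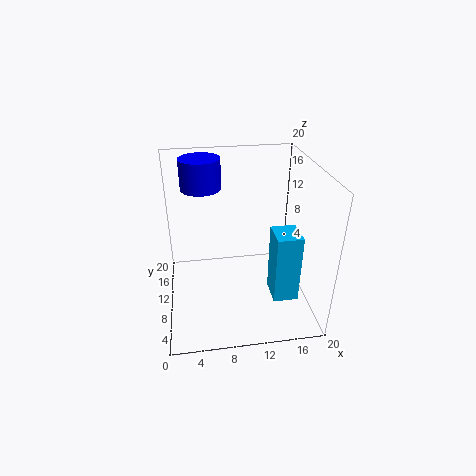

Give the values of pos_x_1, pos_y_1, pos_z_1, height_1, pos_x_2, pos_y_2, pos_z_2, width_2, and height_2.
pos_x_1 = 5.5, pos_y_1 = 16.5, pos_z_1 = 15, height_1 = 4.5, pos_x_2 = 13, pos_y_2 = 1, pos_z_2 = 6, width_2 = 3, height_2 = 8.5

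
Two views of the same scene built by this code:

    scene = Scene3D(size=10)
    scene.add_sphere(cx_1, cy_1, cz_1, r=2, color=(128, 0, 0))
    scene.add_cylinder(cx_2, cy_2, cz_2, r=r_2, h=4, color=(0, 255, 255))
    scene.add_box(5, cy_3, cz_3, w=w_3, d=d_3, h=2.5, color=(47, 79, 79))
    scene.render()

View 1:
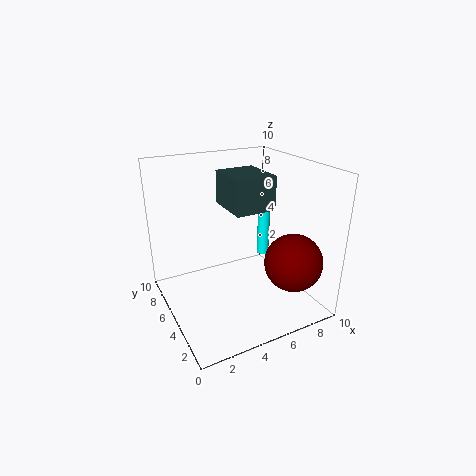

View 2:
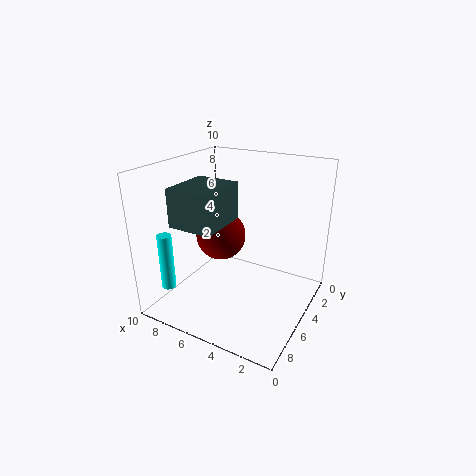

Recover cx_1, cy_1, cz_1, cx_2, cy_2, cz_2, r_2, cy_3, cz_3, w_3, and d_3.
cx_1 = 8
cy_1 = 2.5
cz_1 = 3.5
cx_2 = 9
cy_2 = 8
cz_2 = 1.5
r_2 = 0.5
cy_3 = 5
cz_3 = 6.5
w_3 = 3
d_3 = 3.5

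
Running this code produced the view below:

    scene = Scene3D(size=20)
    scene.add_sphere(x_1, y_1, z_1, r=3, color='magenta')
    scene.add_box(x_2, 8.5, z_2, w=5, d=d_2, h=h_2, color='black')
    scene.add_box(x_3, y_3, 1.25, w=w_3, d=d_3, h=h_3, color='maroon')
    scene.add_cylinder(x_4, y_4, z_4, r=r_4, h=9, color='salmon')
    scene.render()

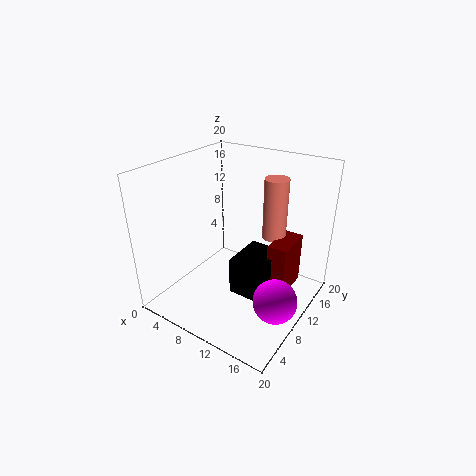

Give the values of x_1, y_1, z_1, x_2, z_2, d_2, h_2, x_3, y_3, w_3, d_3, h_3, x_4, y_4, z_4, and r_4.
x_1 = 17
y_1 = 8.5
z_1 = 3
x_2 = 9.5
z_2 = 1.5
d_2 = 6.5
h_2 = 5.5
x_3 = 13.75
y_3 = 11.75
w_3 = 2.75
d_3 = 5.75
h_3 = 7.75
x_4 = 12.75
y_4 = 15.5
z_4 = 8.5
r_4 = 1.75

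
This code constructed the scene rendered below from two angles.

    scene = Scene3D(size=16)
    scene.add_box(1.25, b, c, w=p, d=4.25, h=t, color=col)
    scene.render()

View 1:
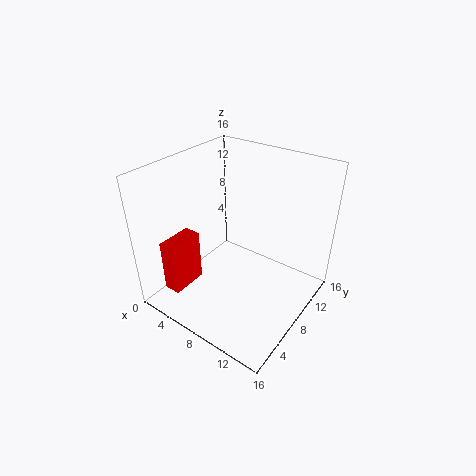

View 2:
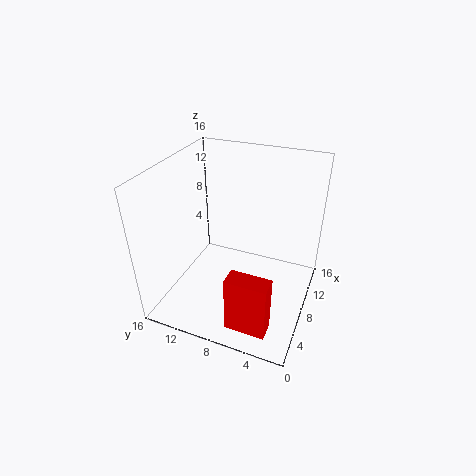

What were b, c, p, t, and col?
b = 2.5; c = 1.25; p = 2; t = 6.25; col = 'red'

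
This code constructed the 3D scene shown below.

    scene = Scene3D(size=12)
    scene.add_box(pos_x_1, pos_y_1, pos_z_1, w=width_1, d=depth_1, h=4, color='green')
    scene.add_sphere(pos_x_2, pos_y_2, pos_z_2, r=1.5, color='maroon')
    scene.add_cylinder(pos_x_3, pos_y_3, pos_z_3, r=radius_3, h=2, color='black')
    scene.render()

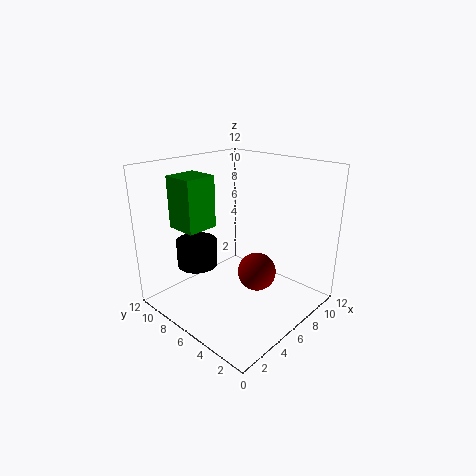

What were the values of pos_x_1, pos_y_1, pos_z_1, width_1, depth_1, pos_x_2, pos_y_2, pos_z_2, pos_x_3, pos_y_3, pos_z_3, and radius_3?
pos_x_1 = 1.5
pos_y_1 = 6.5
pos_z_1 = 7.5
width_1 = 2.5
depth_1 = 2.5
pos_x_2 = 5.5
pos_y_2 = 3.5
pos_z_2 = 4
pos_x_3 = 2
pos_y_3 = 6.5
pos_z_3 = 5
radius_3 = 1.5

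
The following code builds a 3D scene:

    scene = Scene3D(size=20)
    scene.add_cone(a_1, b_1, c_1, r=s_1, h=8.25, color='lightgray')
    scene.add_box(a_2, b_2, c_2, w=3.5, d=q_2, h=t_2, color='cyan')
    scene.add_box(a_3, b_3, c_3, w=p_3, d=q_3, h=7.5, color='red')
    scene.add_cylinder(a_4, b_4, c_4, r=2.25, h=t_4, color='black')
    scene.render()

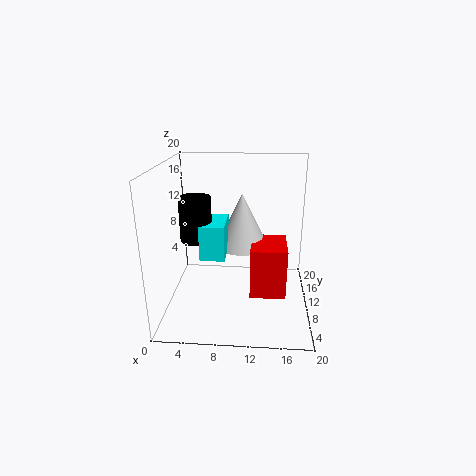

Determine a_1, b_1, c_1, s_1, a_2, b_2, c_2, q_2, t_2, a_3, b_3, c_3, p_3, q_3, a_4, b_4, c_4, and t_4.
a_1 = 10.25
b_1 = 15
c_1 = 6.75
s_1 = 4
a_2 = 4.75
b_2 = 8.5
c_2 = 7
q_2 = 5.75
t_2 = 5
a_3 = 11.75
b_3 = 9.25
c_3 = 0.75
p_3 = 5.25
q_3 = 6.5
a_4 = 4
b_4 = 10.75
c_4 = 9.25
t_4 = 6.25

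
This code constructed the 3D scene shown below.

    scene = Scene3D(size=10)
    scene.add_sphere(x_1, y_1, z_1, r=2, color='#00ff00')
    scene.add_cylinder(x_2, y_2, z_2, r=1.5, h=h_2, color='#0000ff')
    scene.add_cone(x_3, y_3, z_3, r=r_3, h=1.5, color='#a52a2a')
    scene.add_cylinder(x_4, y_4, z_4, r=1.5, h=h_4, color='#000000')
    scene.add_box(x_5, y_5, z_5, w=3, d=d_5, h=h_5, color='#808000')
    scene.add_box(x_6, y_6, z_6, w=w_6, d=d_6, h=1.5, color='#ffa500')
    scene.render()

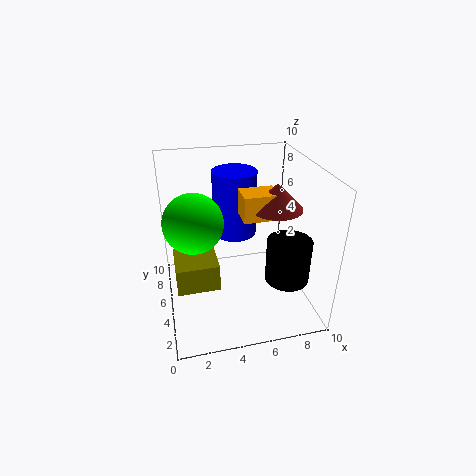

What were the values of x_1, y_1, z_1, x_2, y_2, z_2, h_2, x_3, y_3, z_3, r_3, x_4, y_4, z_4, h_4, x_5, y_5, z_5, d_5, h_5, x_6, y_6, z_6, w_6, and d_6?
x_1 = 2
y_1 = 5
z_1 = 6.5
x_2 = 5
y_2 = 6
z_2 = 5
h_2 = 4.5
x_3 = 6.5
y_3 = 2
z_3 = 8.5
r_3 = 1.5
x_4 = 8
y_4 = 3
z_4 = 2.5
h_4 = 3
x_5 = 0.5
y_5 = 4
z_5 = 1.5
d_5 = 3
h_5 = 2
x_6 = 4.5
y_6 = 1.5
z_6 = 8
w_6 = 2
d_6 = 1.5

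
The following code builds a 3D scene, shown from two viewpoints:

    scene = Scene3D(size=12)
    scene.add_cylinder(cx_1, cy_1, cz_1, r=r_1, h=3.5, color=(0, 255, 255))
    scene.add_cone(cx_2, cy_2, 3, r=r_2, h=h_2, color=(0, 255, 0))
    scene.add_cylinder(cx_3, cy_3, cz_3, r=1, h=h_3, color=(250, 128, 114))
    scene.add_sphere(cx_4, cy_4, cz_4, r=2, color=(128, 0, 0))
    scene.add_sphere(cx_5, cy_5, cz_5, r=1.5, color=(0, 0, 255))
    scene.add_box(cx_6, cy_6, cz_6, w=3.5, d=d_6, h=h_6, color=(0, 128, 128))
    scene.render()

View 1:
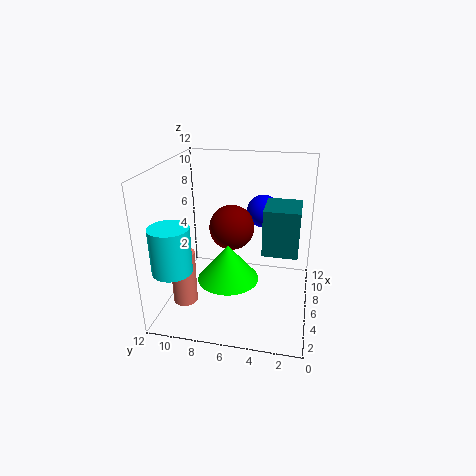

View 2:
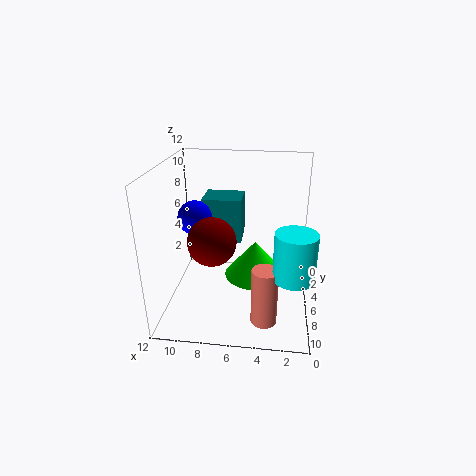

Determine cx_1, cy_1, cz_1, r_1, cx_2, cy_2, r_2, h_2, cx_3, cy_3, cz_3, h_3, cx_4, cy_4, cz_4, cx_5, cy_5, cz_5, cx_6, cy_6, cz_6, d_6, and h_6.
cx_1 = 1.5, cy_1 = 10, cz_1 = 5, r_1 = 1.5, cx_2 = 4.5, cy_2 = 6.5, r_2 = 2.5, h_2 = 3, cx_3 = 3.5, cy_3 = 10, cz_3 = 1, h_3 = 4.5, cx_4 = 8, cy_4 = 7, cz_4 = 6, cx_5 = 10, cy_5 = 4.5, cz_5 = 7, cx_6 = 6, cy_6 = 1, cz_6 = 4.5, d_6 = 3, h_6 = 4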